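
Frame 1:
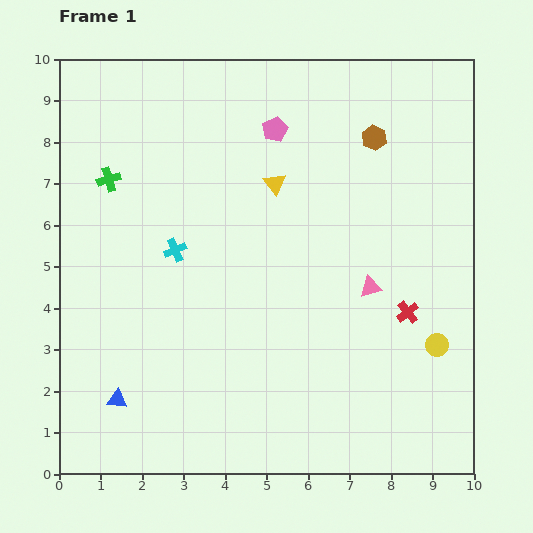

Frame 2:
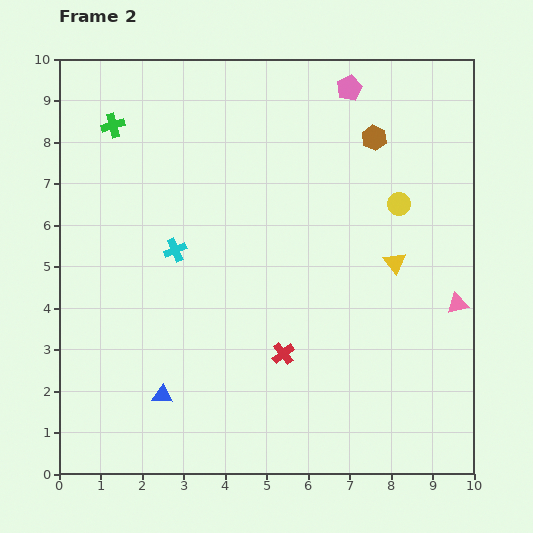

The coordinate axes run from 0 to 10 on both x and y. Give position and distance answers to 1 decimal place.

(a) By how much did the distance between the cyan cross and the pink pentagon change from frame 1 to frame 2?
+1.9

Distance in frame 1: 3.8. Distance in frame 2: 5.7.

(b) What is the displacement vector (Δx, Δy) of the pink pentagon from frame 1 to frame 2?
(1.8, 1.0)

The pink pentagon was at (5.2, 8.3) in frame 1 and (7.0, 9.3) in frame 2.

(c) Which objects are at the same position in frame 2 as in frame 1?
the brown hexagon, the cyan cross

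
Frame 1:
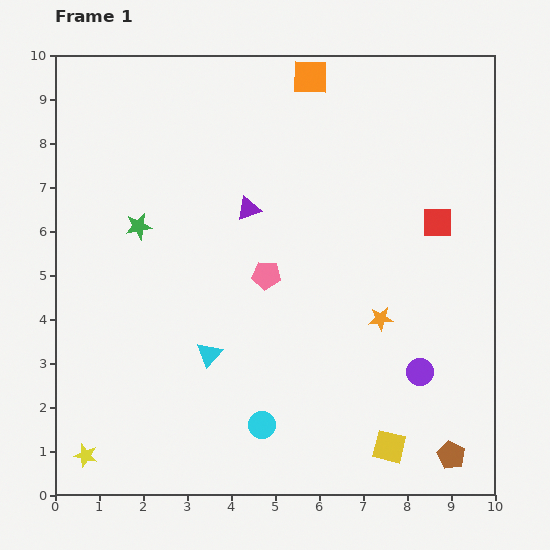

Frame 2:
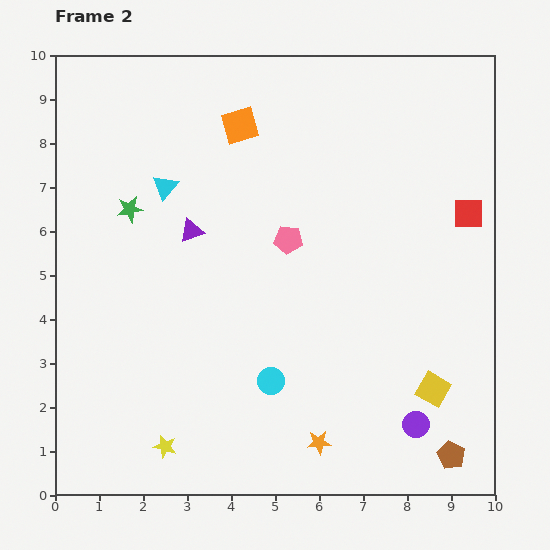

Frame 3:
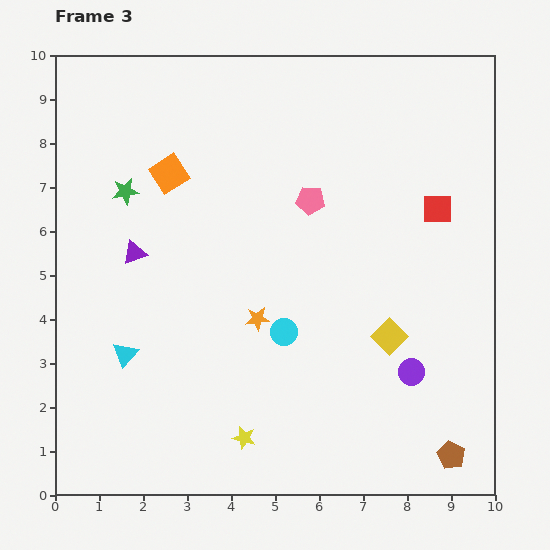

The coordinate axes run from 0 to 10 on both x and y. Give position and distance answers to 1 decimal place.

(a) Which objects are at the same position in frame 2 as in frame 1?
the brown pentagon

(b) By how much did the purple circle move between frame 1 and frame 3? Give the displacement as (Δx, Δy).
(-0.2, 0.0)

The purple circle was at (8.3, 2.8) in frame 1 and (8.1, 2.8) in frame 3.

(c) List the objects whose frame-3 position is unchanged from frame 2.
the brown pentagon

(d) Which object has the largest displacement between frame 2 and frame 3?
the cyan triangle

(moved 3.9; next 3.1)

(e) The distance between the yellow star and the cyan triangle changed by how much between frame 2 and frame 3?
-2.6

Distance in frame 2: 5.9. Distance in frame 3: 3.3.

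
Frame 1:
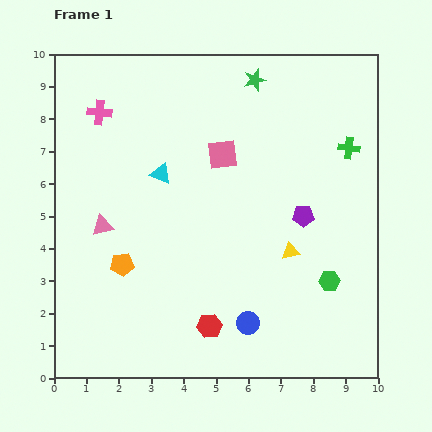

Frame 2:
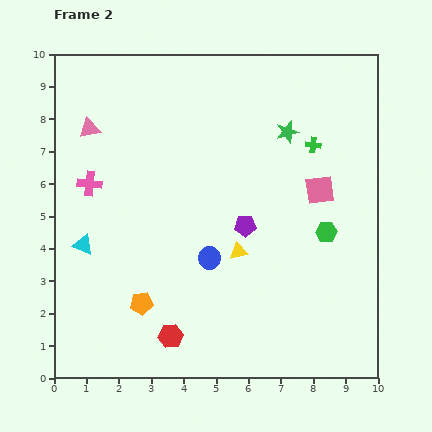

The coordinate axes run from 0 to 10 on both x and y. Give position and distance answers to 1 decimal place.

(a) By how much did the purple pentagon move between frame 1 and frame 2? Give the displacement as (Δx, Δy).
(-1.8, -0.3)

The purple pentagon was at (7.7, 5.0) in frame 1 and (5.9, 4.7) in frame 2.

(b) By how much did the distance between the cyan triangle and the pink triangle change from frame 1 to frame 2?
+1.2

Distance in frame 1: 2.4. Distance in frame 2: 3.6.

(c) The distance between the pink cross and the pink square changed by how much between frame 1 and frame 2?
+3.1

Distance in frame 1: 4.0. Distance in frame 2: 7.1.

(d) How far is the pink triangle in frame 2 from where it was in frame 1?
3.0

The pink triangle moved from (1.5, 4.7) to (1.1, 7.7), a distance of √(0.4² + 3.0²) ≈ 3.0.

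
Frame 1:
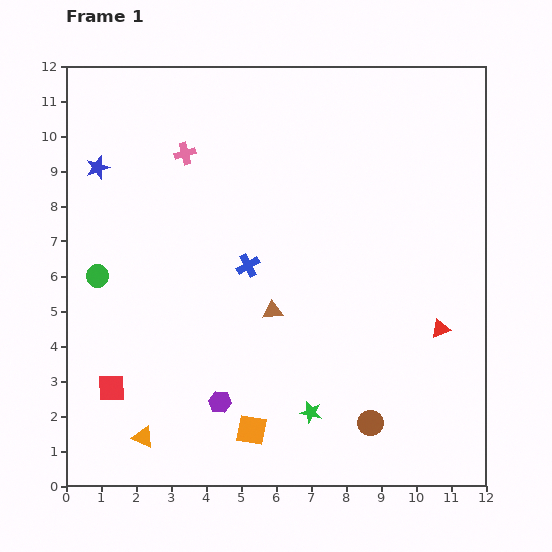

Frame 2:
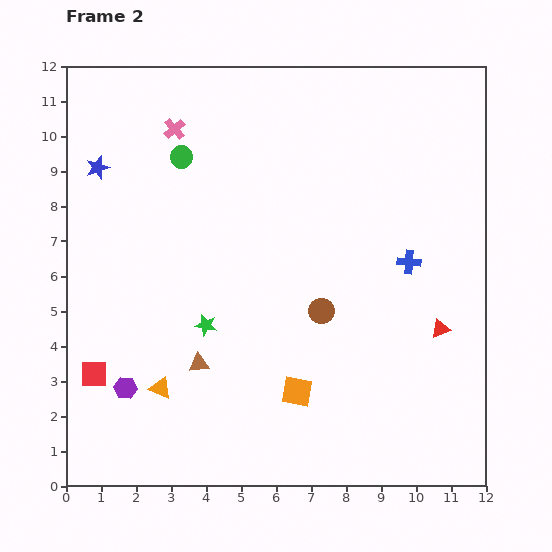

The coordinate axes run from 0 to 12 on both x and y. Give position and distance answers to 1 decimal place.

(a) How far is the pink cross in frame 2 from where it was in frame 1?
0.8

The pink cross moved from (3.4, 9.5) to (3.1, 10.2), a distance of √(0.3² + 0.7²) ≈ 0.8.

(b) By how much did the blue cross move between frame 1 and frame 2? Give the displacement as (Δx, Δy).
(4.6, 0.1)

The blue cross was at (5.2, 6.3) in frame 1 and (9.8, 6.4) in frame 2.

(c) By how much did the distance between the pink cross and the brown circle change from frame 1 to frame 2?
-2.6

Distance in frame 1: 9.3. Distance in frame 2: 6.7.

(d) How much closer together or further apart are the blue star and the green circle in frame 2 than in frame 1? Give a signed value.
-0.7

Distance in frame 1: 3.1. Distance in frame 2: 2.4.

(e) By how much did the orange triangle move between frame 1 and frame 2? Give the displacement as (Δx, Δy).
(0.5, 1.4)

The orange triangle was at (2.2, 1.4) in frame 1 and (2.7, 2.8) in frame 2.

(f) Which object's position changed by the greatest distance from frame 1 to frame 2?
the blue cross

(moved 4.6; next 4.2)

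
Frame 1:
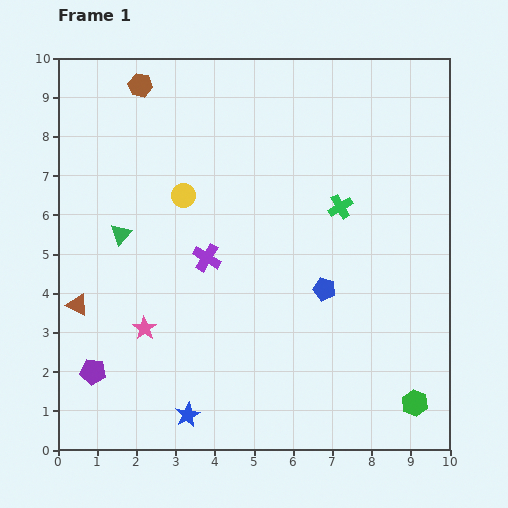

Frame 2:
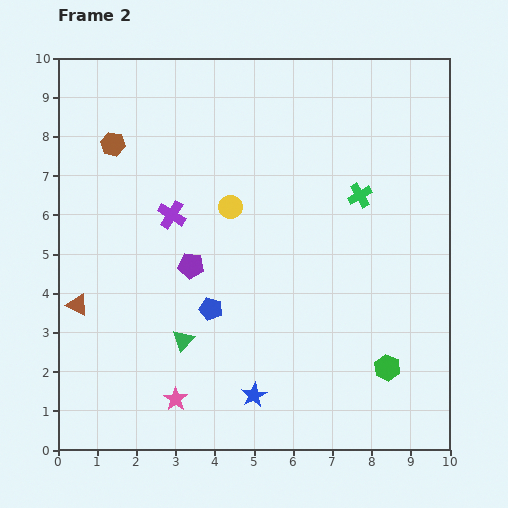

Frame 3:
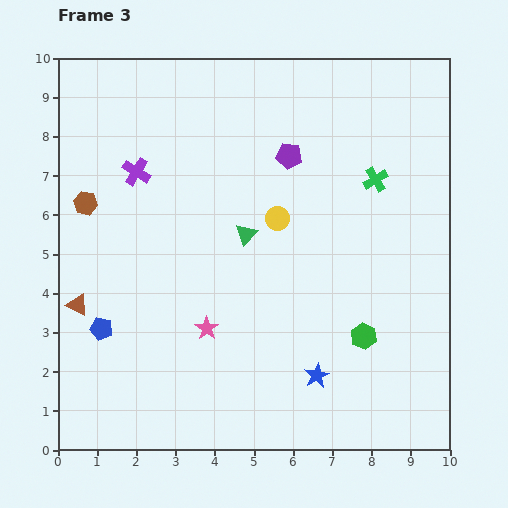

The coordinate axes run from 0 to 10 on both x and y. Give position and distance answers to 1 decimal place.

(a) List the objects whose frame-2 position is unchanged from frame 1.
the brown triangle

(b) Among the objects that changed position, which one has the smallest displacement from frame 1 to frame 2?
the green cross

(moved 0.6)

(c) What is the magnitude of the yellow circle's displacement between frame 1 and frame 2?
1.2

The yellow circle moved from (3.2, 6.5) to (4.4, 6.2), a distance of √(1.2² + 0.3²) ≈ 1.2.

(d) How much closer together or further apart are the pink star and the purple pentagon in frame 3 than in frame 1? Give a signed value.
+3.2

Distance in frame 1: 1.7. Distance in frame 3: 4.9.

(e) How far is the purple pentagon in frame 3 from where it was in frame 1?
7.4

The purple pentagon moved from (0.9, 2.0) to (5.9, 7.5), a distance of √(5.0² + 5.5²) ≈ 7.4.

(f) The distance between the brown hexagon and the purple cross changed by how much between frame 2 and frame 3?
-0.8

Distance in frame 2: 2.3. Distance in frame 3: 1.5.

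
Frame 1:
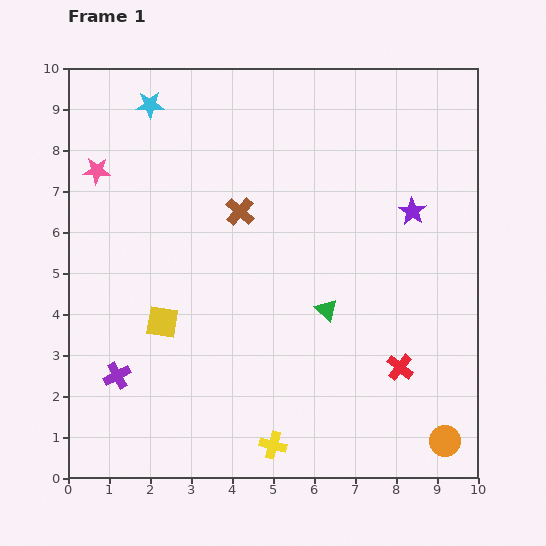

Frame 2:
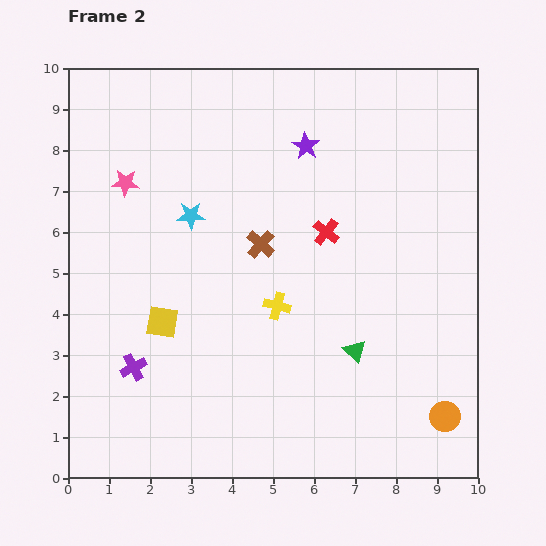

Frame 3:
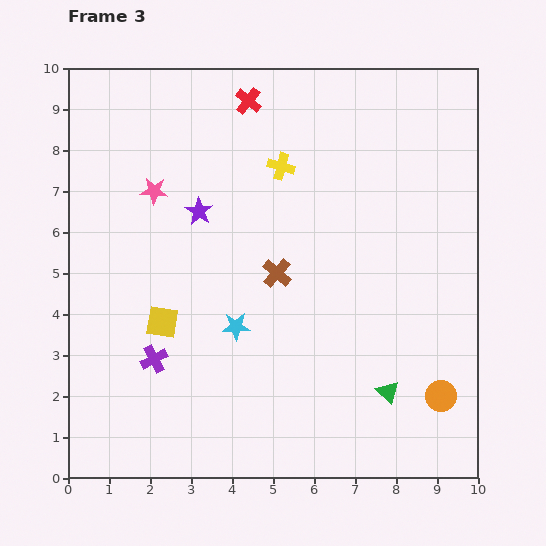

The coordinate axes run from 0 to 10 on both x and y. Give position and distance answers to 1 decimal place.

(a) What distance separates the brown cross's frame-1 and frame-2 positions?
0.9

The brown cross moved from (4.2, 6.5) to (4.7, 5.7), a distance of √(0.5² + 0.8²) ≈ 0.9.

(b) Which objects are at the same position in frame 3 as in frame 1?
the yellow square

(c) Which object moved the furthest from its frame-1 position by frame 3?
the red cross

(moved 7.5; next 6.8)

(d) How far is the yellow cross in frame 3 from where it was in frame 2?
3.4

The yellow cross moved from (5.1, 4.2) to (5.2, 7.6), a distance of √(0.1² + 3.4²) ≈ 3.4.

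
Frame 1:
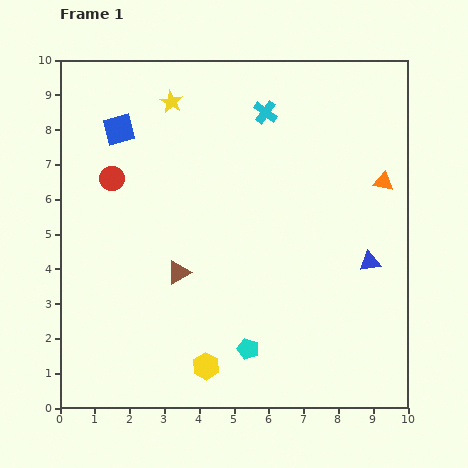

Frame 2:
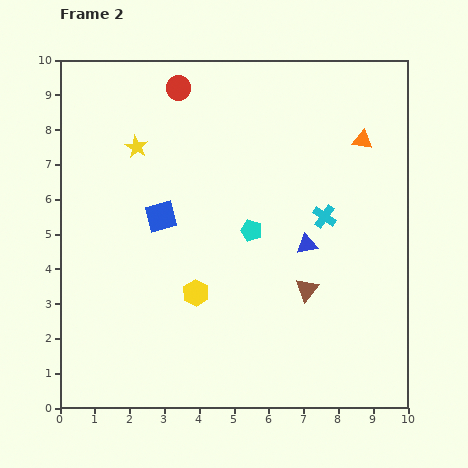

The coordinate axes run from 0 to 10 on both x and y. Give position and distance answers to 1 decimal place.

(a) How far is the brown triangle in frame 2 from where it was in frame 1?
3.7

The brown triangle moved from (3.4, 3.9) to (7.1, 3.4), a distance of √(3.7² + 0.5²) ≈ 3.7.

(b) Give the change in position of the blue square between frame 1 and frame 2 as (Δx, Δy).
(1.2, -2.5)

The blue square was at (1.7, 8.0) in frame 1 and (2.9, 5.5) in frame 2.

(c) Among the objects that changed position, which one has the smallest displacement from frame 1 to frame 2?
the orange triangle

(moved 1.3)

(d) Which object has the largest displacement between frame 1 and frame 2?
the brown triangle

(moved 3.7; next 3.4)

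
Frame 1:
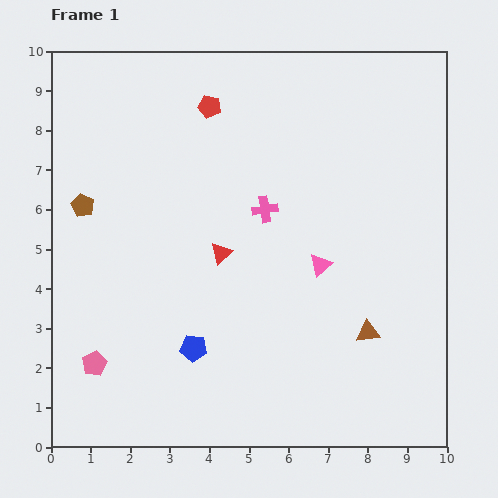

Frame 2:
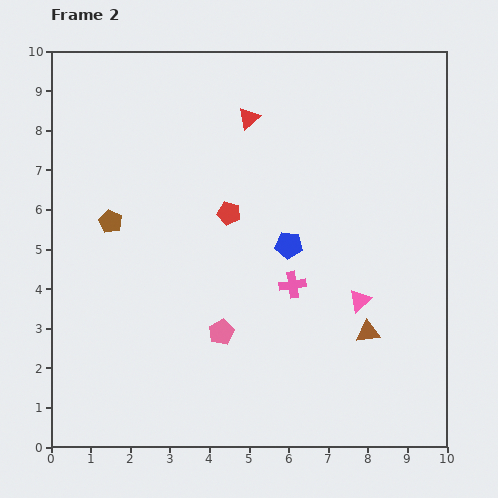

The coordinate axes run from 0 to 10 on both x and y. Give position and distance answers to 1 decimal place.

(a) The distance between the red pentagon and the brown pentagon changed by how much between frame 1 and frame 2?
-1.1

Distance in frame 1: 4.1. Distance in frame 2: 3.0.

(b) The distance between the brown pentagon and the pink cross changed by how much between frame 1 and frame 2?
+0.3

Distance in frame 1: 4.6. Distance in frame 2: 4.9.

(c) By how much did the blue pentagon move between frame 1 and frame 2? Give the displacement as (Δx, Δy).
(2.4, 2.6)

The blue pentagon was at (3.6, 2.5) in frame 1 and (6.0, 5.1) in frame 2.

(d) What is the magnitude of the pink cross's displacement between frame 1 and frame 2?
2.0

The pink cross moved from (5.4, 6.0) to (6.1, 4.1), a distance of √(0.7² + 1.9²) ≈ 2.0.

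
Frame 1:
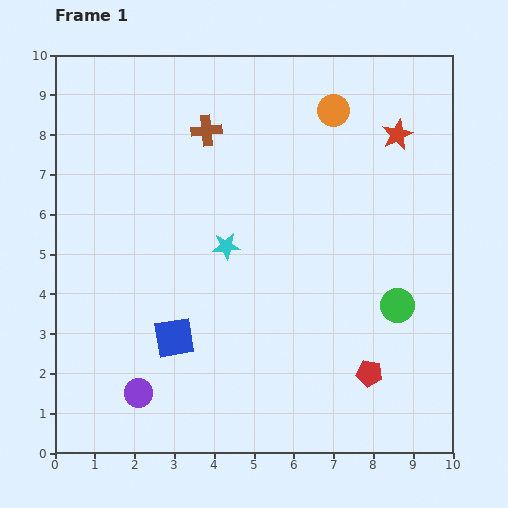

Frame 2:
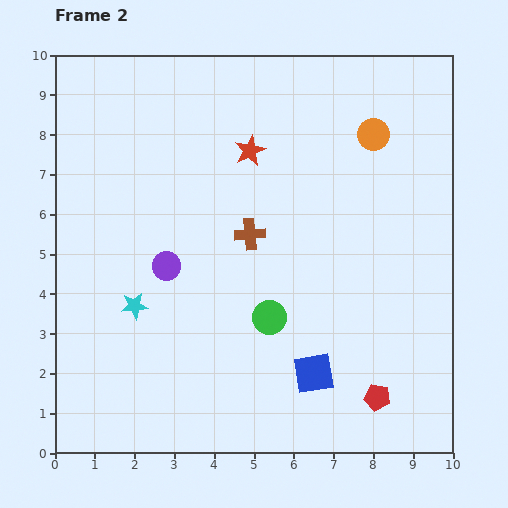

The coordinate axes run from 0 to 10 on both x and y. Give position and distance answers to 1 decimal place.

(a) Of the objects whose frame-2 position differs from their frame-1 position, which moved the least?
the red pentagon

(moved 0.6)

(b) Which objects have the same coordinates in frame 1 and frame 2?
none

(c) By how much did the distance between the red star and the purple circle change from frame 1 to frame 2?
-5.6

Distance in frame 1: 9.2. Distance in frame 2: 3.6.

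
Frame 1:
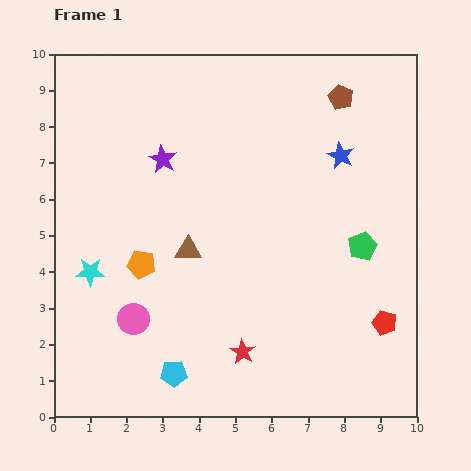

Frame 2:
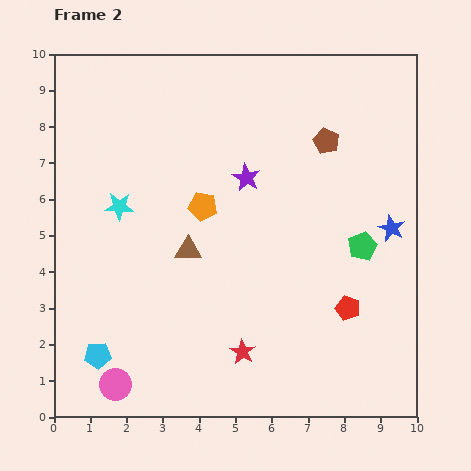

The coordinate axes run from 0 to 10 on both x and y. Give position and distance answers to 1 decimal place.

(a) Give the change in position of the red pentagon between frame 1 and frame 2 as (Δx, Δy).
(-1.0, 0.4)

The red pentagon was at (9.1, 2.6) in frame 1 and (8.1, 3.0) in frame 2.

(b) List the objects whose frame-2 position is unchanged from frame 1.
the brown triangle, the green pentagon, the red star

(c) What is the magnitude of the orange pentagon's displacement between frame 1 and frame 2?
2.3

The orange pentagon moved from (2.4, 4.2) to (4.1, 5.8), a distance of √(1.7² + 1.6²) ≈ 2.3.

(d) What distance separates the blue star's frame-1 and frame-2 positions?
2.4

The blue star moved from (7.9, 7.2) to (9.3, 5.2), a distance of √(1.4² + 2.0²) ≈ 2.4.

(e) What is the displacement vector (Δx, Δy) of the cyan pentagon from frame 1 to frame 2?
(-2.1, 0.5)

The cyan pentagon was at (3.3, 1.2) in frame 1 and (1.2, 1.7) in frame 2.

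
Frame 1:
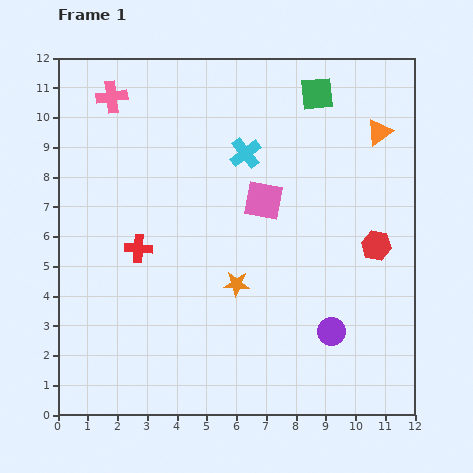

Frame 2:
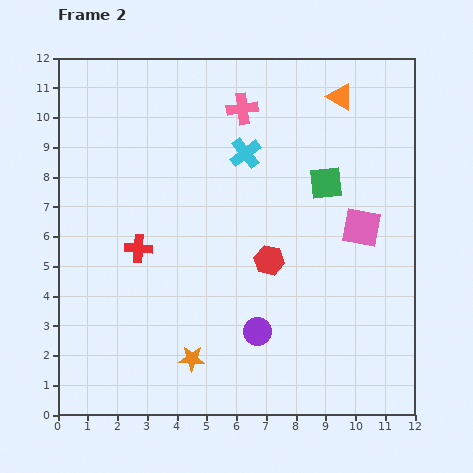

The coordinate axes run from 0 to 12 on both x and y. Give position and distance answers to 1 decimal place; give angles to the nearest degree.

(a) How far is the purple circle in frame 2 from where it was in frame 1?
2.5

The purple circle moved from (9.2, 2.8) to (6.7, 2.8), a distance of √(2.5² + 0.0²) ≈ 2.5.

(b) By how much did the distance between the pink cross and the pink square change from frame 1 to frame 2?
-0.5

Distance in frame 1: 6.2. Distance in frame 2: 5.7.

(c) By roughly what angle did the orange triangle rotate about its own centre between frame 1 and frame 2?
53° counter-clockwise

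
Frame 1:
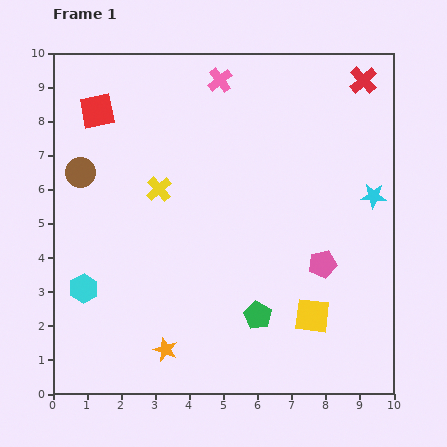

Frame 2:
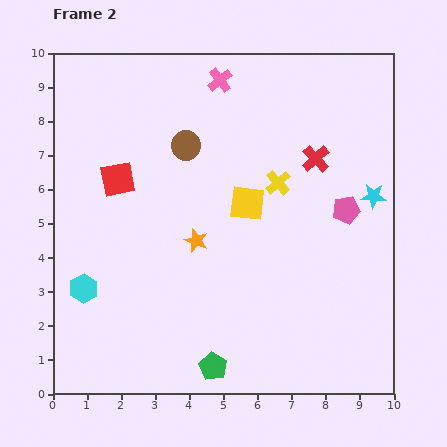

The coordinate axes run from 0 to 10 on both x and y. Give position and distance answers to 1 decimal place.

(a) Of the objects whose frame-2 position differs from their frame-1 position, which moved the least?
the pink pentagon

(moved 1.7)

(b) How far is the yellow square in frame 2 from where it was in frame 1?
3.8

The yellow square moved from (7.6, 2.3) to (5.7, 5.6), a distance of √(1.9² + 3.3²) ≈ 3.8.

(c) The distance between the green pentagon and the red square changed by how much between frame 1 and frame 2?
-1.4

Distance in frame 1: 7.6. Distance in frame 2: 6.2.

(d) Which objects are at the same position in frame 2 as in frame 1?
the cyan star, the cyan hexagon, the pink cross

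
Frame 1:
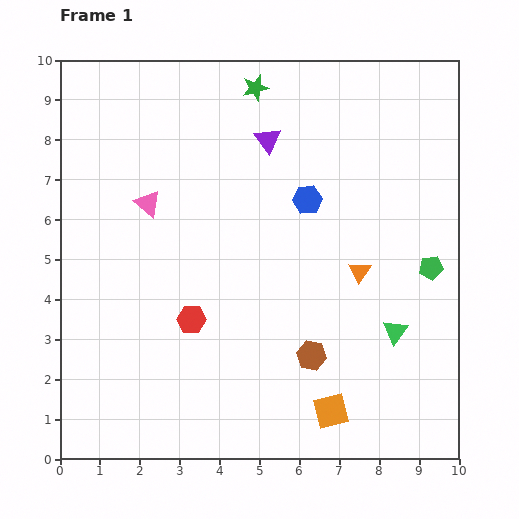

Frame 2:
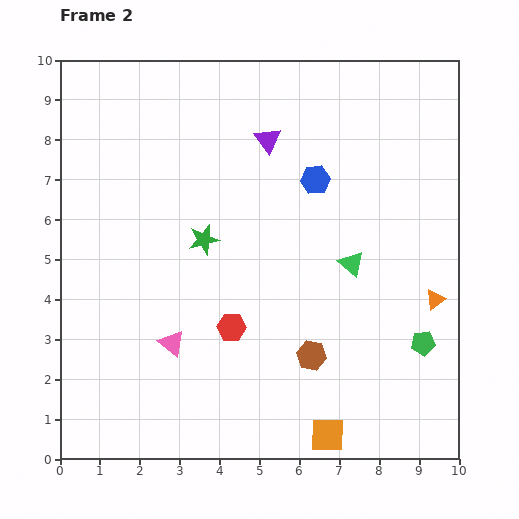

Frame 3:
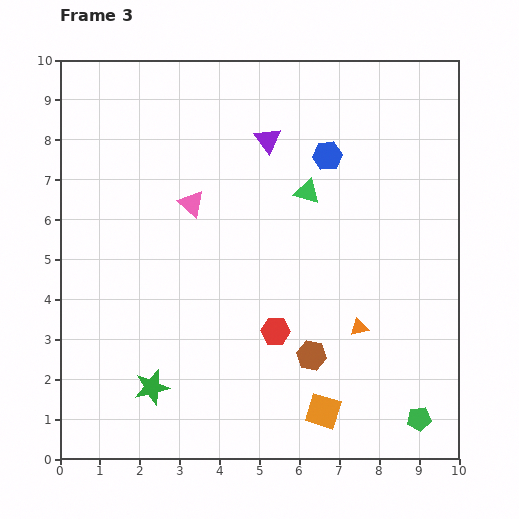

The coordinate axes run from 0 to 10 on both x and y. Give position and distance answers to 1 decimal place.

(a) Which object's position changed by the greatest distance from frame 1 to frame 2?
the green star

(moved 4.0; next 3.6)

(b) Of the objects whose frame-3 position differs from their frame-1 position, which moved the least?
the orange square

(moved 0.2)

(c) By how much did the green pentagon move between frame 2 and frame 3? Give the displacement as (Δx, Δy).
(-0.1, -1.9)

The green pentagon was at (9.1, 2.9) in frame 2 and (9.0, 1.0) in frame 3.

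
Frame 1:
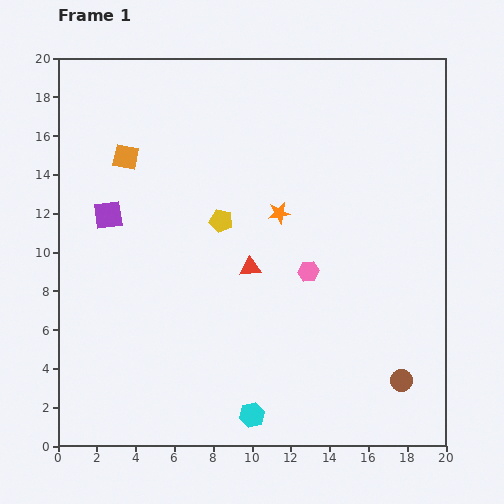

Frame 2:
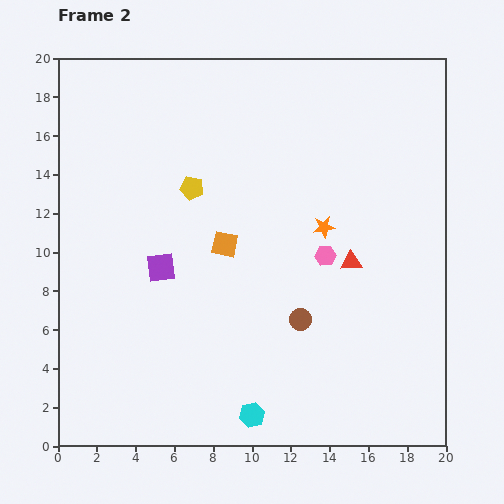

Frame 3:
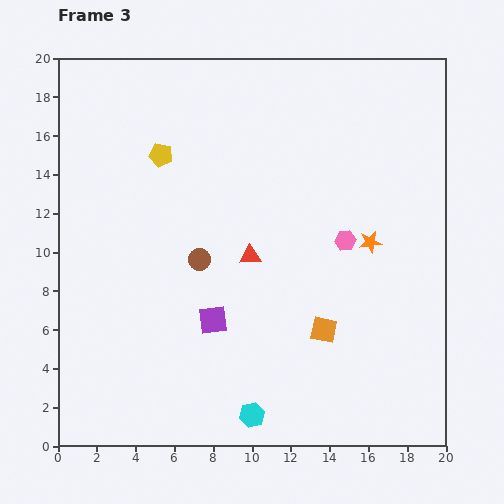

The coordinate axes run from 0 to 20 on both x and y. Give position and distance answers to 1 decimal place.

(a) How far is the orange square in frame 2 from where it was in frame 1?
6.8

The orange square moved from (3.5, 14.9) to (8.6, 10.4), a distance of √(5.1² + 4.5²) ≈ 6.8.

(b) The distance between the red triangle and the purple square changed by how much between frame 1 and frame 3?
-4.0

Distance in frame 1: 7.8. Distance in frame 3: 3.8.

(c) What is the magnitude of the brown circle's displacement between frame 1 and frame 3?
12.1

The brown circle moved from (17.7, 3.4) to (7.3, 9.6), a distance of √(10.4² + 6.2²) ≈ 12.1.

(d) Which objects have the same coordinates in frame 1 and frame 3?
the cyan hexagon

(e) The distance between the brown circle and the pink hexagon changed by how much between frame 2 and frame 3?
+4.1

Distance in frame 2: 3.5. Distance in frame 3: 7.6.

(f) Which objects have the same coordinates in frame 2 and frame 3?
the cyan hexagon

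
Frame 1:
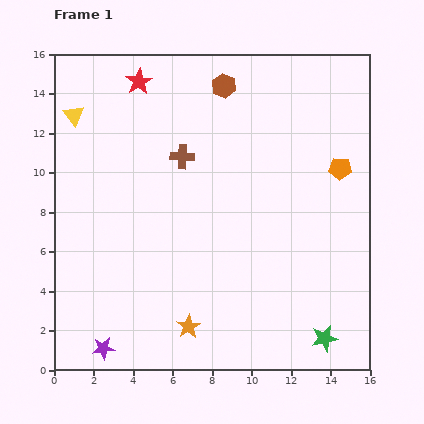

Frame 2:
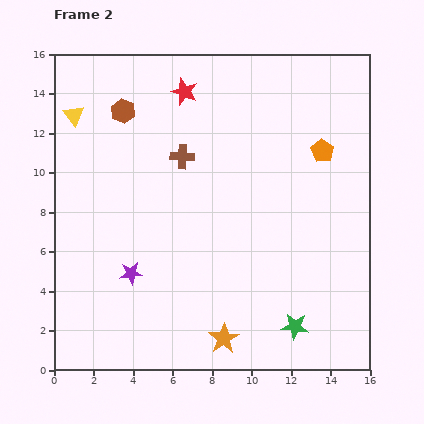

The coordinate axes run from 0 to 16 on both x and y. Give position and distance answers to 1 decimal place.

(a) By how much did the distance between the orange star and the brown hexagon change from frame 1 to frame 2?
+0.3

Distance in frame 1: 12.3. Distance in frame 2: 12.6.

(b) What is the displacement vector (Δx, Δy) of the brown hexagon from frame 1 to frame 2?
(-5.1, -1.3)

The brown hexagon was at (8.6, 14.4) in frame 1 and (3.5, 13.1) in frame 2.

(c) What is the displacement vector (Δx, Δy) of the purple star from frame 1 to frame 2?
(1.4, 3.8)

The purple star was at (2.5, 1.1) in frame 1 and (3.9, 4.9) in frame 2.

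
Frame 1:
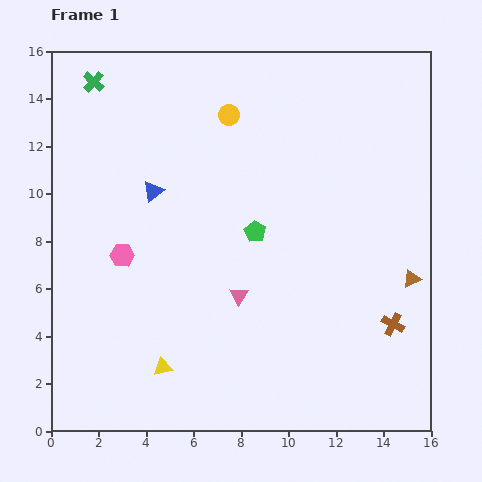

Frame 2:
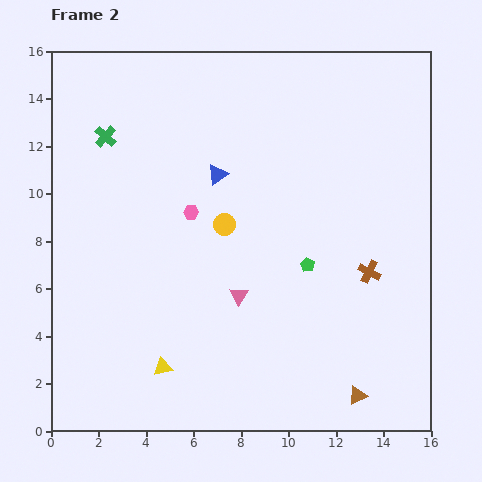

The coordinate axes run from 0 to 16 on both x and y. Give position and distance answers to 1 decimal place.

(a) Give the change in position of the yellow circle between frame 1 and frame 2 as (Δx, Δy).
(-0.2, -4.6)

The yellow circle was at (7.5, 13.3) in frame 1 and (7.3, 8.7) in frame 2.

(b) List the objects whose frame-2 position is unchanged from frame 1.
the pink triangle, the yellow triangle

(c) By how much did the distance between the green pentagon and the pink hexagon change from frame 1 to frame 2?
-0.3

Distance in frame 1: 5.7. Distance in frame 2: 5.4.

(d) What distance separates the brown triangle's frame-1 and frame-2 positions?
5.4

The brown triangle moved from (15.2, 6.4) to (12.9, 1.5), a distance of √(2.3² + 4.9²) ≈ 5.4.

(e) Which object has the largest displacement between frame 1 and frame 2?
the brown triangle

(moved 5.4; next 4.6)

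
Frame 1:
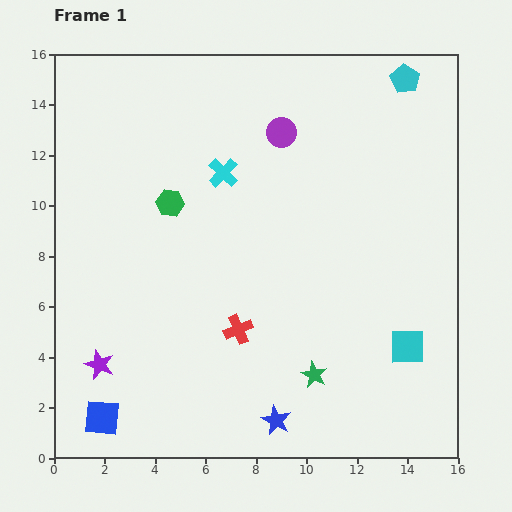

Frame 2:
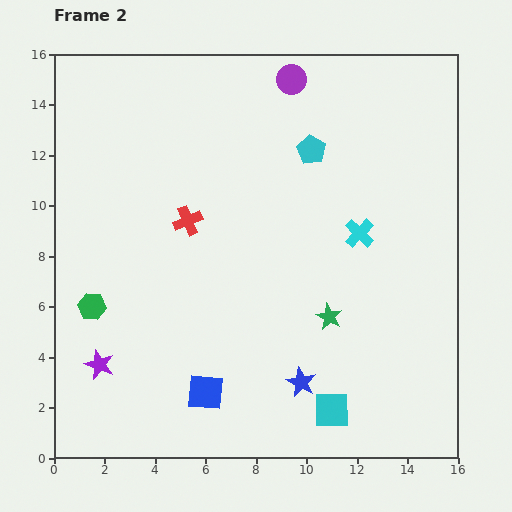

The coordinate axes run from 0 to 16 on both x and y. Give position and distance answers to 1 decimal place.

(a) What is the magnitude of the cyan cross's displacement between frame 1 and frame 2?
5.9

The cyan cross moved from (6.7, 11.3) to (12.1, 8.9), a distance of √(5.4² + 2.4²) ≈ 5.9.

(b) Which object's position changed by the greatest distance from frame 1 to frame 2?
the cyan cross

(moved 5.9; next 5.1)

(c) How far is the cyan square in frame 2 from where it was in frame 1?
3.9

The cyan square moved from (14.0, 4.4) to (11.0, 1.9), a distance of √(3.0² + 2.5²) ≈ 3.9.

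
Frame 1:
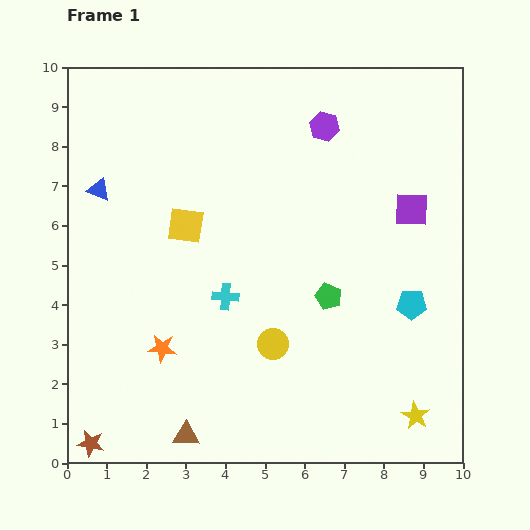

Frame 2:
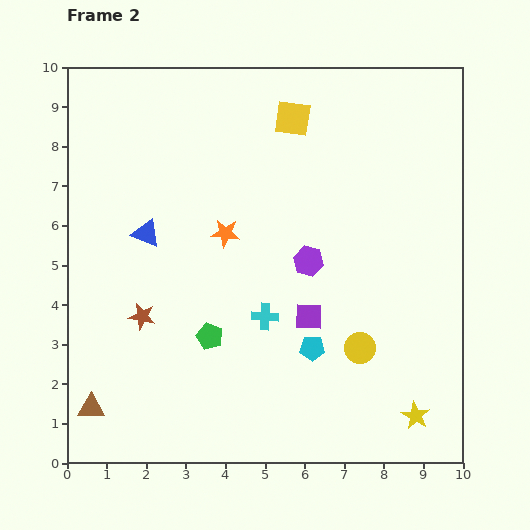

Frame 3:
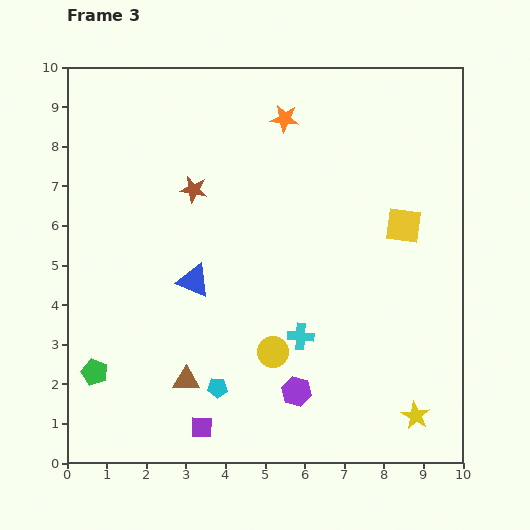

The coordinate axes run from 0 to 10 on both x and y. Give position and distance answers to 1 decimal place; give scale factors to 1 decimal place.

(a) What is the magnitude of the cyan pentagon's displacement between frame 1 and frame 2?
2.7

The cyan pentagon moved from (8.7, 4.0) to (6.2, 2.9), a distance of √(2.5² + 1.1²) ≈ 2.7.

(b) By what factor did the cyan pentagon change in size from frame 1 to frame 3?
0.7×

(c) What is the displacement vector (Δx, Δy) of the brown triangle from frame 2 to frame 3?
(2.4, 0.7)

The brown triangle was at (0.6, 1.4) in frame 2 and (3.0, 2.1) in frame 3.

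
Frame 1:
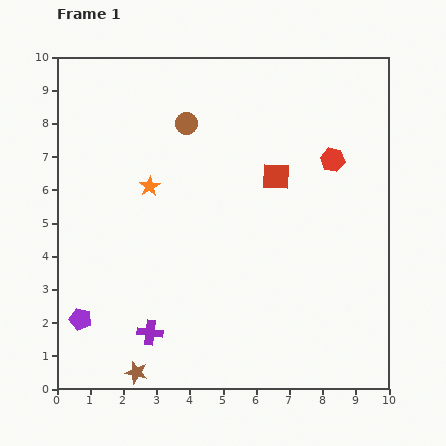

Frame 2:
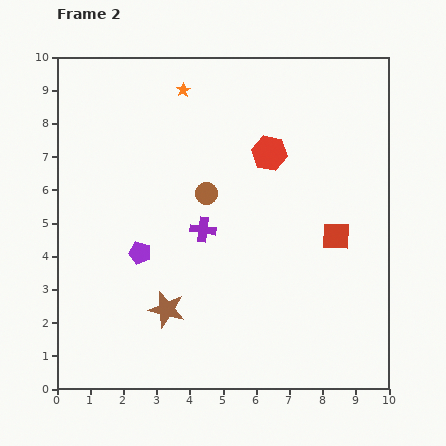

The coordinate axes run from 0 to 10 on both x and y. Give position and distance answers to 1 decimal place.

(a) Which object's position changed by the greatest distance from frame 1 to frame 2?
the purple cross

(moved 3.5; next 3.1)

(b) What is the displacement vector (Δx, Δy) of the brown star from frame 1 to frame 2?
(0.9, 1.9)

The brown star was at (2.4, 0.5) in frame 1 and (3.3, 2.4) in frame 2.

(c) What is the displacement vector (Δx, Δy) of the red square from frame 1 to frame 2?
(1.8, -1.8)

The red square was at (6.6, 6.4) in frame 1 and (8.4, 4.6) in frame 2.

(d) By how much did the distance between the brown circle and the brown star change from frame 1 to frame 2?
-3.9

Distance in frame 1: 7.6. Distance in frame 2: 3.7.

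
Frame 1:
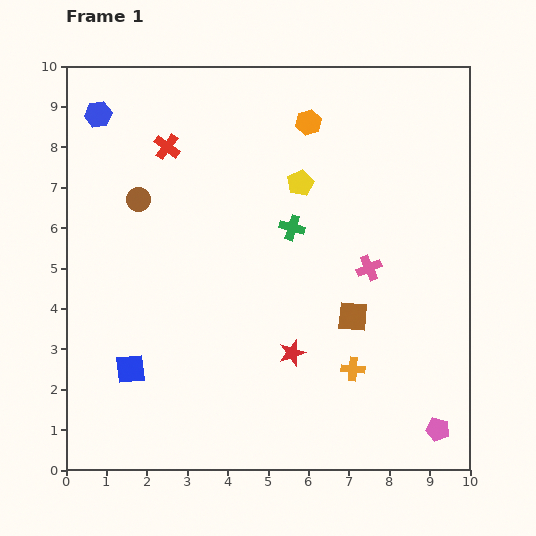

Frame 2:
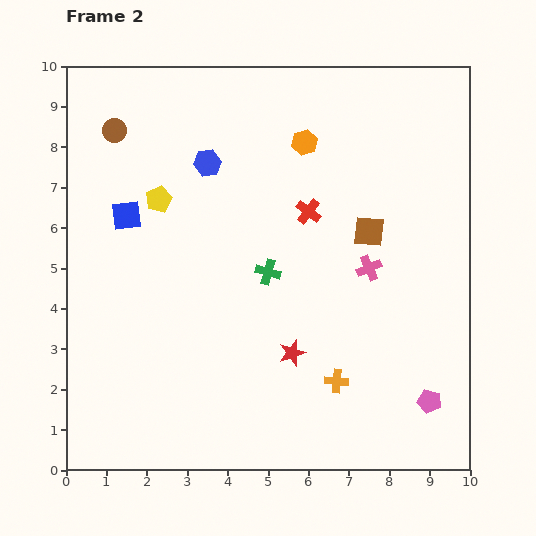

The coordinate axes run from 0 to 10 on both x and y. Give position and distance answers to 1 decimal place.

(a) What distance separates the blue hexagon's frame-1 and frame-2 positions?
3.0

The blue hexagon moved from (0.8, 8.8) to (3.5, 7.6), a distance of √(2.7² + 1.2²) ≈ 3.0.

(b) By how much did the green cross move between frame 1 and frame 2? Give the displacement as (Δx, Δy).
(-0.6, -1.1)

The green cross was at (5.6, 6.0) in frame 1 and (5.0, 4.9) in frame 2.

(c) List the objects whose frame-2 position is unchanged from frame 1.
the pink cross, the red star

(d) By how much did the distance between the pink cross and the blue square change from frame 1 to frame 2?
-0.3

Distance in frame 1: 6.4. Distance in frame 2: 6.1.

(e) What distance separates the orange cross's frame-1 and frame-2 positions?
0.5

The orange cross moved from (7.1, 2.5) to (6.7, 2.2), a distance of √(0.4² + 0.3²) ≈ 0.5.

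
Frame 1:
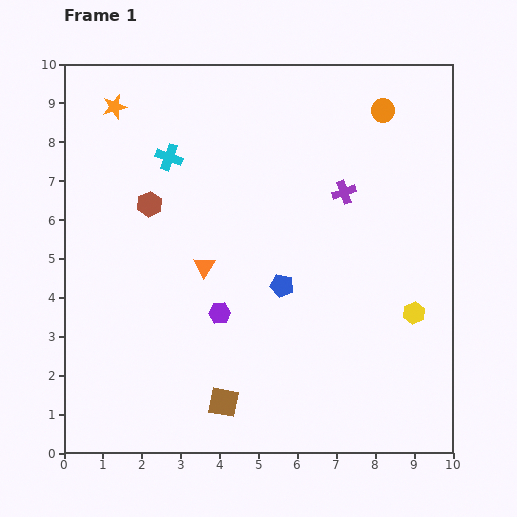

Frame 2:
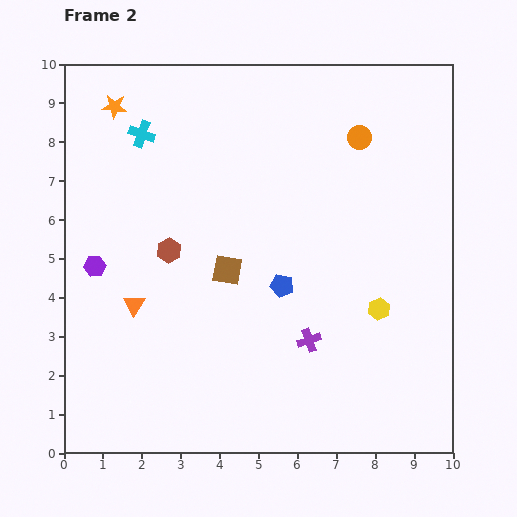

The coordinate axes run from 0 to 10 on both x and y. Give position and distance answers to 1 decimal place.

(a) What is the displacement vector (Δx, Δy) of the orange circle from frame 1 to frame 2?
(-0.6, -0.7)

The orange circle was at (8.2, 8.8) in frame 1 and (7.6, 8.1) in frame 2.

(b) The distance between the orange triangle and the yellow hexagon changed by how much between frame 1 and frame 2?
+0.8

Distance in frame 1: 5.5. Distance in frame 2: 6.3.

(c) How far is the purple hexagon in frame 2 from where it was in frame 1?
3.4

The purple hexagon moved from (4.0, 3.6) to (0.8, 4.8), a distance of √(3.2² + 1.2²) ≈ 3.4.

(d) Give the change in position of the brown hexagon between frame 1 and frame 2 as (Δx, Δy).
(0.5, -1.2)

The brown hexagon was at (2.2, 6.4) in frame 1 and (2.7, 5.2) in frame 2.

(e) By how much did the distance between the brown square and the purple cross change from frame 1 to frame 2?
-3.4

Distance in frame 1: 6.2. Distance in frame 2: 2.8.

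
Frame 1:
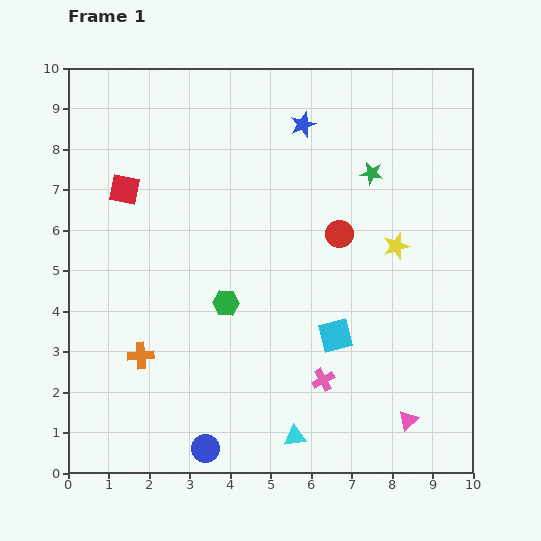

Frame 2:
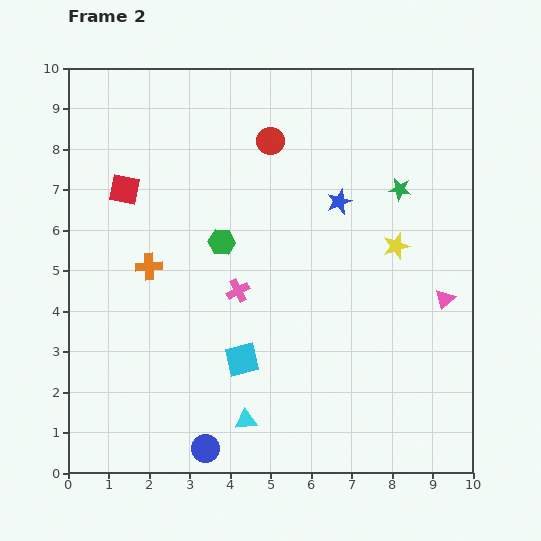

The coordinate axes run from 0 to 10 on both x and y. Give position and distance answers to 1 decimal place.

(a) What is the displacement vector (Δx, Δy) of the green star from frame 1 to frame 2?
(0.7, -0.4)

The green star was at (7.5, 7.4) in frame 1 and (8.2, 7.0) in frame 2.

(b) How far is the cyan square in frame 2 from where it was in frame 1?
2.4

The cyan square moved from (6.6, 3.4) to (4.3, 2.8), a distance of √(2.3² + 0.6²) ≈ 2.4.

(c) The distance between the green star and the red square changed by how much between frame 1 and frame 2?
+0.7

Distance in frame 1: 6.1. Distance in frame 2: 6.8.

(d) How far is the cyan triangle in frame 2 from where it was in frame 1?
1.3

The cyan triangle moved from (5.6, 0.9) to (4.4, 1.3), a distance of √(1.2² + 0.4²) ≈ 1.3.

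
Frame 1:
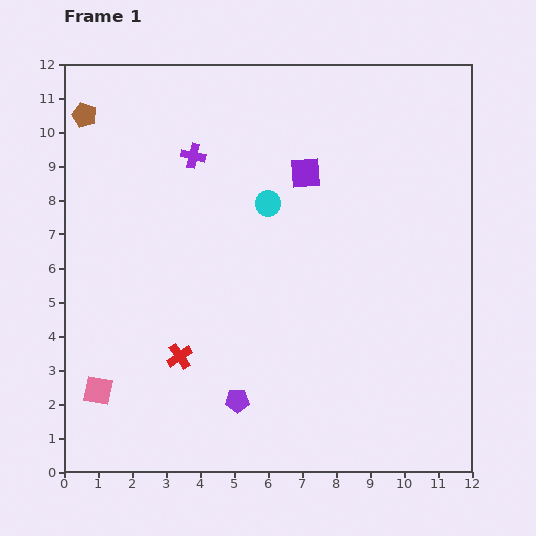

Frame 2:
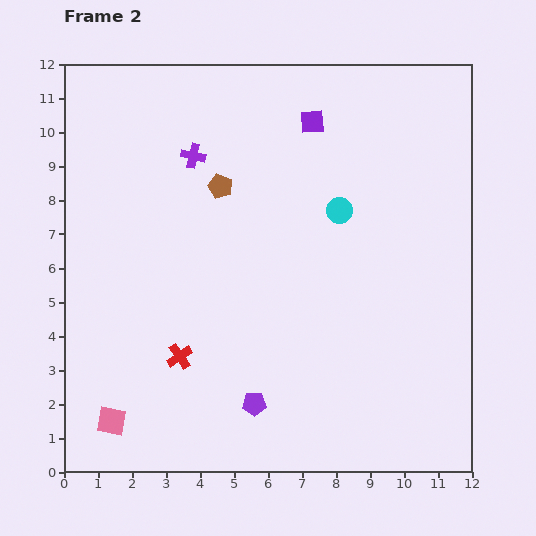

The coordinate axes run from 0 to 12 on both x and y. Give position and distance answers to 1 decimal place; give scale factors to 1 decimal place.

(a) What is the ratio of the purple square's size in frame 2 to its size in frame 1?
0.8×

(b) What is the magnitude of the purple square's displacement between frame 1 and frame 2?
1.5

The purple square moved from (7.1, 8.8) to (7.3, 10.3), a distance of √(0.2² + 1.5²) ≈ 1.5.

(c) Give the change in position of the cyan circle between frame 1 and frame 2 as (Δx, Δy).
(2.1, -0.2)

The cyan circle was at (6.0, 7.9) in frame 1 and (8.1, 7.7) in frame 2.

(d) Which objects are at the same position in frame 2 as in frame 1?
the red cross, the purple cross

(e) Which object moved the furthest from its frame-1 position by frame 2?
the brown pentagon

(moved 4.5; next 2.1)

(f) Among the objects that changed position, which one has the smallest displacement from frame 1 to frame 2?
the purple pentagon

(moved 0.5)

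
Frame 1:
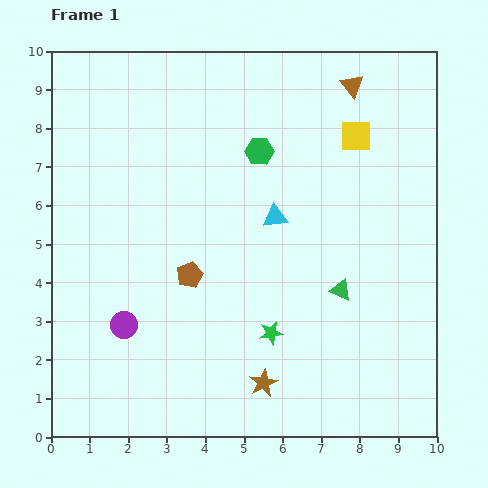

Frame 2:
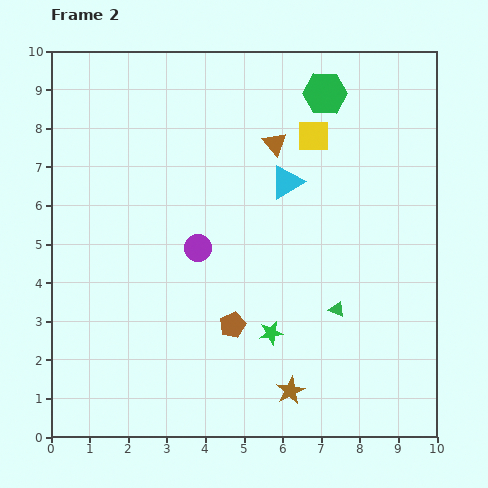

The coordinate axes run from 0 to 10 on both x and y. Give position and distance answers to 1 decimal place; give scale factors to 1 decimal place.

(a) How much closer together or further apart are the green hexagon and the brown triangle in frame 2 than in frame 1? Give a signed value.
-1.1

Distance in frame 1: 2.9. Distance in frame 2: 1.8.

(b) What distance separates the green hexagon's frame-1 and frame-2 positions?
2.3

The green hexagon moved from (5.4, 7.4) to (7.1, 8.9), a distance of √(1.7² + 1.5²) ≈ 2.3.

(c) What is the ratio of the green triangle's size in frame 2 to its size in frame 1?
0.7×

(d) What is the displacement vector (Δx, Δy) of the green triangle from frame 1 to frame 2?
(-0.1, -0.5)

The green triangle was at (7.5, 3.8) in frame 1 and (7.4, 3.3) in frame 2.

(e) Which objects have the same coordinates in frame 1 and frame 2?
the green star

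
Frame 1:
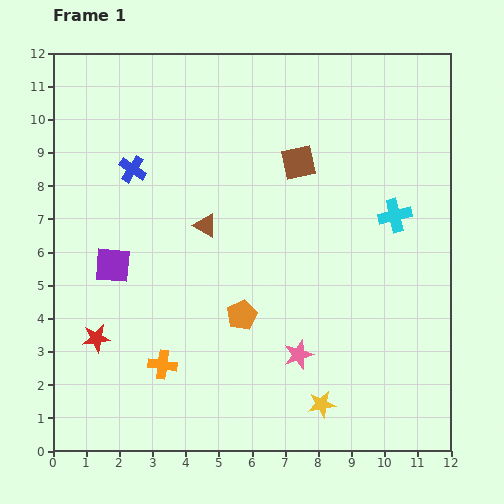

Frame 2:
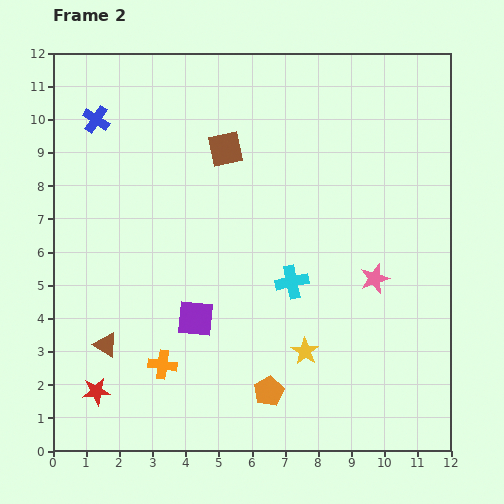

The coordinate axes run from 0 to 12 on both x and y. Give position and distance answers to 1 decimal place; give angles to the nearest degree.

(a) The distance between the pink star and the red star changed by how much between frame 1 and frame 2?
+3.0

Distance in frame 1: 6.1. Distance in frame 2: 9.1.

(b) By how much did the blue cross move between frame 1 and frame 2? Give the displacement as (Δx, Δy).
(-1.1, 1.5)

The blue cross was at (2.4, 8.5) in frame 1 and (1.3, 10.0) in frame 2.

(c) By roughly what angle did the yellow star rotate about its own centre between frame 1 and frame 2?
29° counter-clockwise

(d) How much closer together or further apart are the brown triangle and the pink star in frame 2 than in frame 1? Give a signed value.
+3.5

Distance in frame 1: 4.8. Distance in frame 2: 8.3.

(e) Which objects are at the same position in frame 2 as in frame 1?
the orange cross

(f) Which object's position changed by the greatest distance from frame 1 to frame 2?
the brown triangle

(moved 4.7; next 3.7)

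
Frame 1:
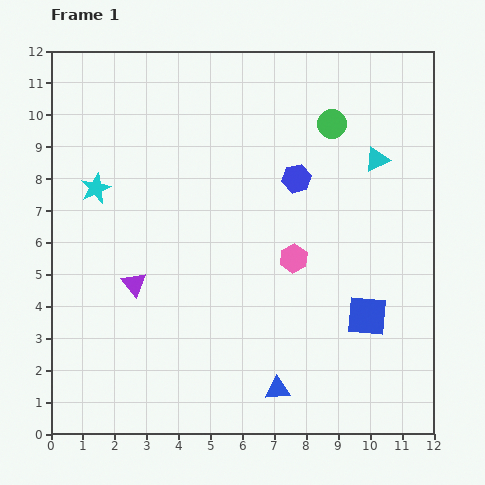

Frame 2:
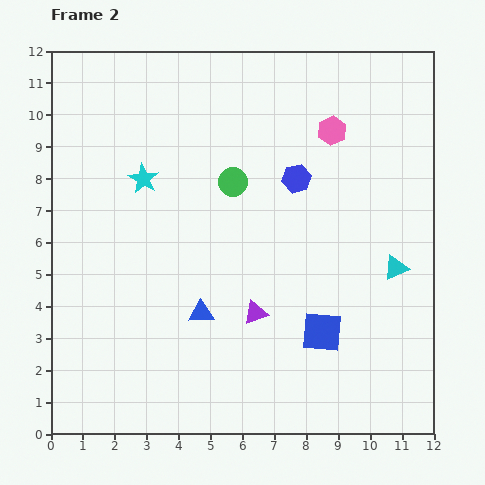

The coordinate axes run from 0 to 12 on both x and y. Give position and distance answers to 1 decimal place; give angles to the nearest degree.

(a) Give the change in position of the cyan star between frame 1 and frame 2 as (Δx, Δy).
(1.5, 0.3)

The cyan star was at (1.4, 7.7) in frame 1 and (2.9, 8.0) in frame 2.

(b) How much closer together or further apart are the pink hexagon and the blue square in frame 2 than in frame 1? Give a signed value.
+3.4

Distance in frame 1: 2.9. Distance in frame 2: 6.3.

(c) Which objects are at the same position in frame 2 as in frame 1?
the blue hexagon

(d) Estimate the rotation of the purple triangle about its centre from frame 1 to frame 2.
49° clockwise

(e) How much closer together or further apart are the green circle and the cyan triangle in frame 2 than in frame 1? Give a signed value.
+4.0

Distance in frame 1: 1.8. Distance in frame 2: 5.8.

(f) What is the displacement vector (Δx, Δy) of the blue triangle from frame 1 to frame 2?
(-2.4, 2.4)

The blue triangle was at (7.1, 1.4) in frame 1 and (4.7, 3.8) in frame 2.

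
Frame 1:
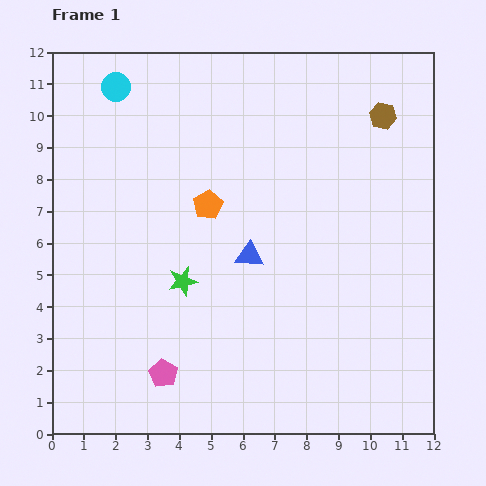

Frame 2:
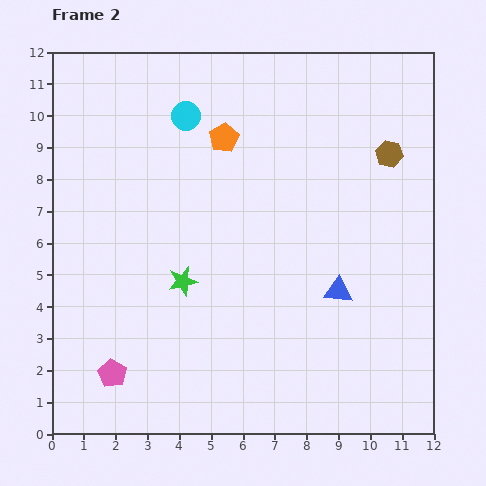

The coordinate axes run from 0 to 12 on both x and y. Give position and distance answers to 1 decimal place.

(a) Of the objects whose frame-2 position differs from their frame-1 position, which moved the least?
the brown hexagon

(moved 1.2)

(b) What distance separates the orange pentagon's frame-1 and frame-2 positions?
2.2

The orange pentagon moved from (4.9, 7.2) to (5.4, 9.3), a distance of √(0.5² + 2.1²) ≈ 2.2.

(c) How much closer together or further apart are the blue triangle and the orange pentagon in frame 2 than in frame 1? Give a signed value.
+3.9

Distance in frame 1: 2.1. Distance in frame 2: 6.0.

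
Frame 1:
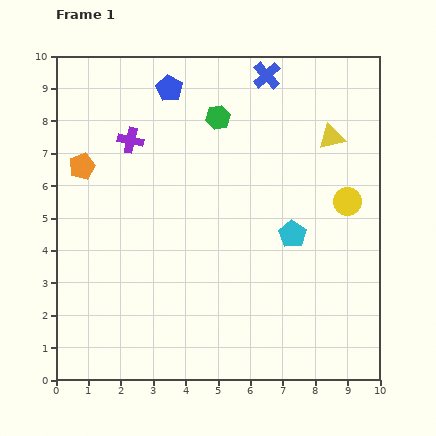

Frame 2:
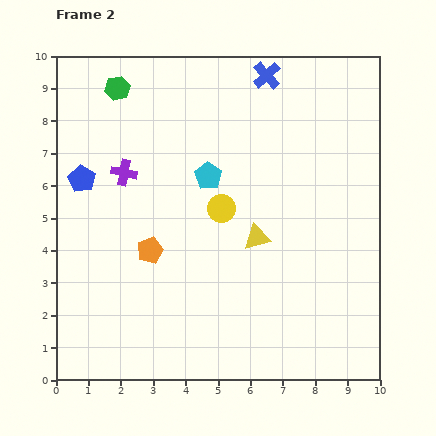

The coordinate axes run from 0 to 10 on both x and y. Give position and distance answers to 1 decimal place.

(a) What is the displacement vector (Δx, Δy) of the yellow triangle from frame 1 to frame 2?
(-2.3, -3.1)

The yellow triangle was at (8.5, 7.5) in frame 1 and (6.2, 4.4) in frame 2.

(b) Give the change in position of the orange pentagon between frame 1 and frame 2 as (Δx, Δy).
(2.1, -2.6)

The orange pentagon was at (0.8, 6.6) in frame 1 and (2.9, 4.0) in frame 2.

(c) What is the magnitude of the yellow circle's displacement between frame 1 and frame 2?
3.9

The yellow circle moved from (9.0, 5.5) to (5.1, 5.3), a distance of √(3.9² + 0.2²) ≈ 3.9.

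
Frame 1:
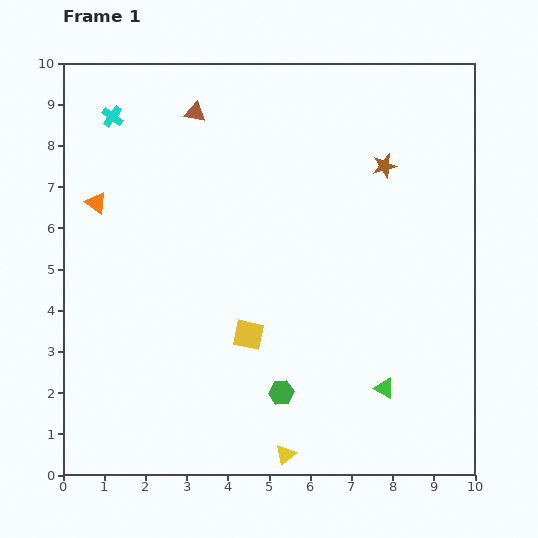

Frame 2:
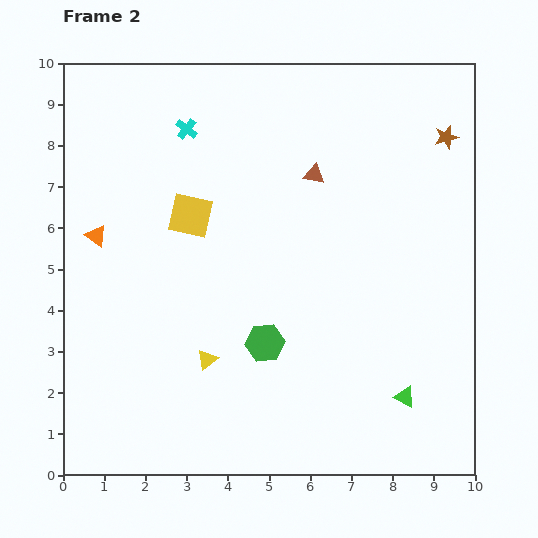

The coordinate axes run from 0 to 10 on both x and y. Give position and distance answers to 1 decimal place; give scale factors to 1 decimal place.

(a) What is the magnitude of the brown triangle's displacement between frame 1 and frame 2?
3.3

The brown triangle moved from (3.2, 8.8) to (6.1, 7.3), a distance of √(2.9² + 1.5²) ≈ 3.3.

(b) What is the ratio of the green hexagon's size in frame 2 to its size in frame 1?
1.6×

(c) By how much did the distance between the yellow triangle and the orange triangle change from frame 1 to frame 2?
-3.6

Distance in frame 1: 7.6. Distance in frame 2: 4.0.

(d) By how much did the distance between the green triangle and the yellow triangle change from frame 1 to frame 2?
+2.0

Distance in frame 1: 2.9. Distance in frame 2: 4.9.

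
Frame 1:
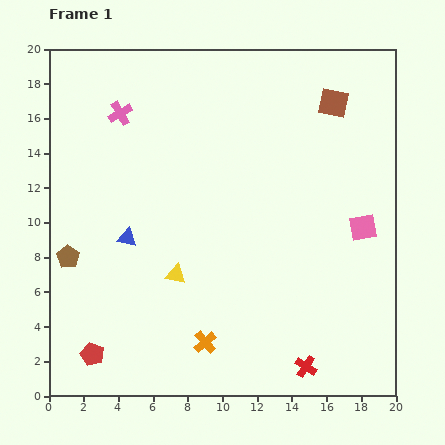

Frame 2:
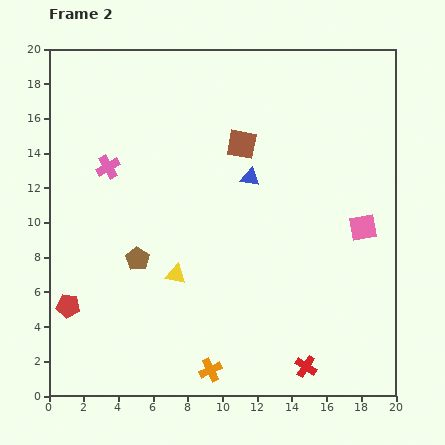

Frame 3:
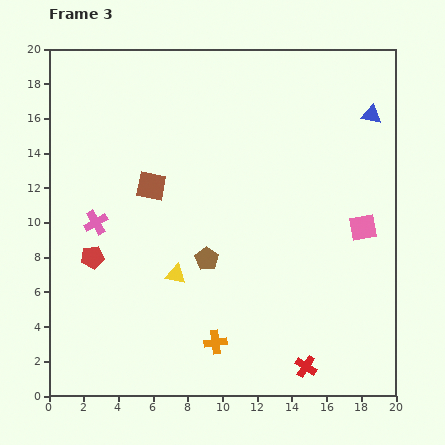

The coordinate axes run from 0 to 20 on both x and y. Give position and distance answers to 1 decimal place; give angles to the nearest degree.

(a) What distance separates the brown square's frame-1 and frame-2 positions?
5.8

The brown square moved from (16.4, 16.9) to (11.1, 14.5), a distance of √(5.3² + 2.4²) ≈ 5.8.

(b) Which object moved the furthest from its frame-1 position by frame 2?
the blue triangle

(moved 7.9; next 5.8)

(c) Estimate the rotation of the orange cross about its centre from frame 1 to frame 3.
33° clockwise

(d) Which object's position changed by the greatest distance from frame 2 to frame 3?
the blue triangle

(moved 7.9; next 5.7)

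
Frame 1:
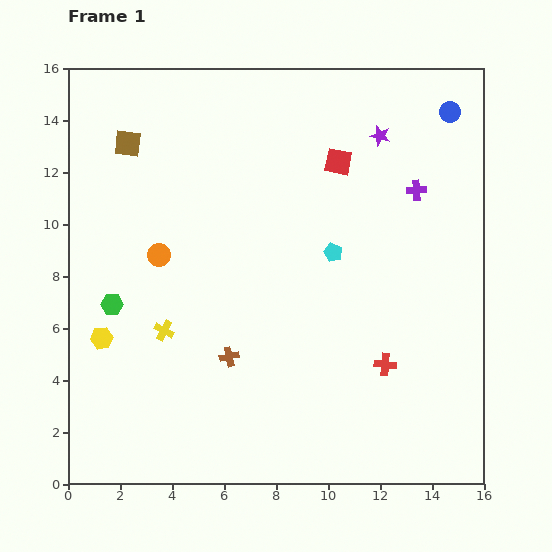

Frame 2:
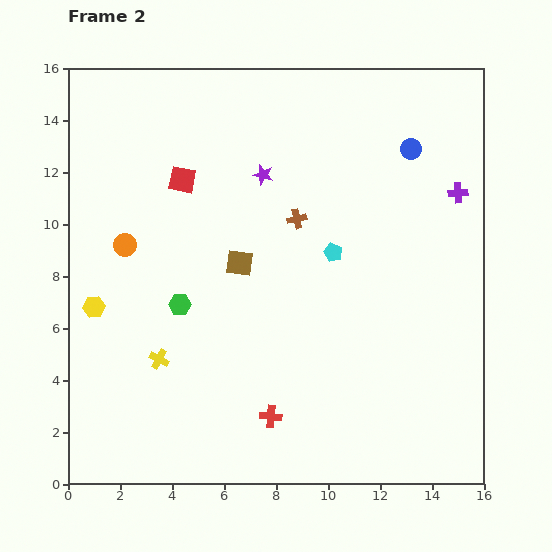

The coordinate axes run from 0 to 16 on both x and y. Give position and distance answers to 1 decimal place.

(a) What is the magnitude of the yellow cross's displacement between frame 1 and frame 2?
1.1

The yellow cross moved from (3.7, 5.9) to (3.5, 4.8), a distance of √(0.2² + 1.1²) ≈ 1.1.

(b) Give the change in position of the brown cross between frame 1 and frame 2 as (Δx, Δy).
(2.6, 5.3)

The brown cross was at (6.2, 4.9) in frame 1 and (8.8, 10.2) in frame 2.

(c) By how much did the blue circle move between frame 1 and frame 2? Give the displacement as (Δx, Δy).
(-1.5, -1.4)

The blue circle was at (14.7, 14.3) in frame 1 and (13.2, 12.9) in frame 2.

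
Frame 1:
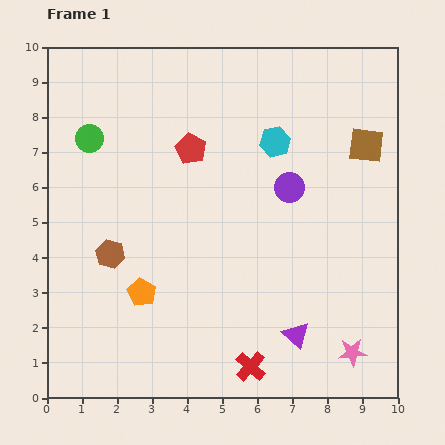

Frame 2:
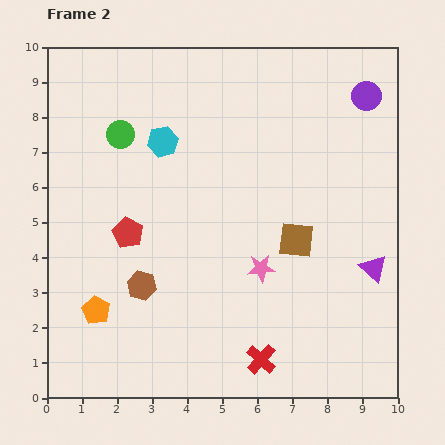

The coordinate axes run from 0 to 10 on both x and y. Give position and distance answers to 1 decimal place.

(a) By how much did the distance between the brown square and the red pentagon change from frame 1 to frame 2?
-0.2

Distance in frame 1: 5.0. Distance in frame 2: 4.8.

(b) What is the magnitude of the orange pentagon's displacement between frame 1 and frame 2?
1.4

The orange pentagon moved from (2.7, 3.0) to (1.4, 2.5), a distance of √(1.3² + 0.5²) ≈ 1.4.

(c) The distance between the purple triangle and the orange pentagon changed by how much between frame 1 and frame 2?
+3.4

Distance in frame 1: 4.6. Distance in frame 2: 8.0.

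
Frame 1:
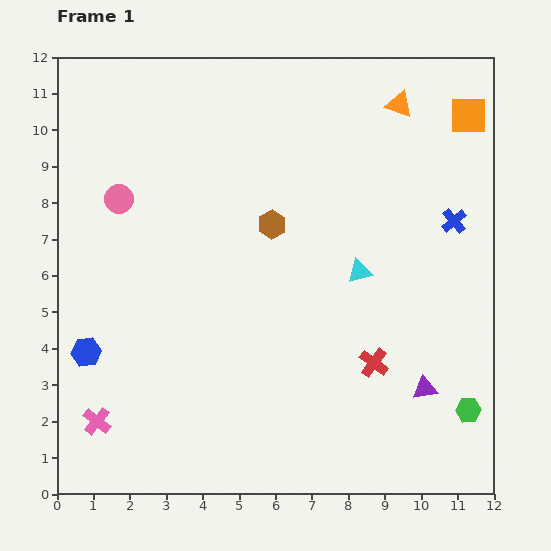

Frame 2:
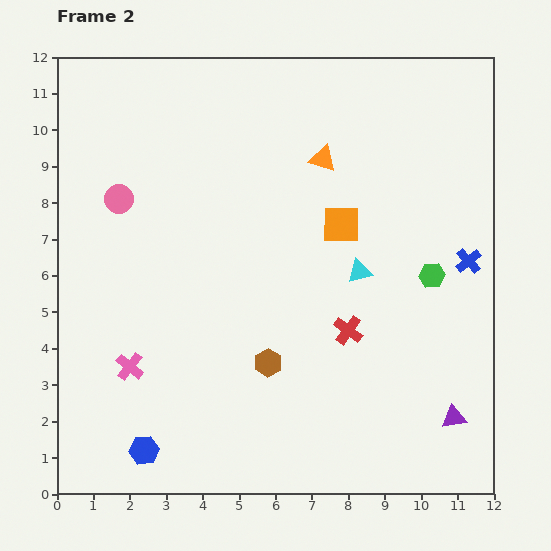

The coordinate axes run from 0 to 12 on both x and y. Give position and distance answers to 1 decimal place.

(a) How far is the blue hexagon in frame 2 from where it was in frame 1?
3.1

The blue hexagon moved from (0.8, 3.9) to (2.4, 1.2), a distance of √(1.6² + 2.7²) ≈ 3.1.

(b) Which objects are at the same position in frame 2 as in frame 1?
the pink circle, the cyan triangle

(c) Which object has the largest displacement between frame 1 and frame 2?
the orange square

(moved 4.6; next 3.8)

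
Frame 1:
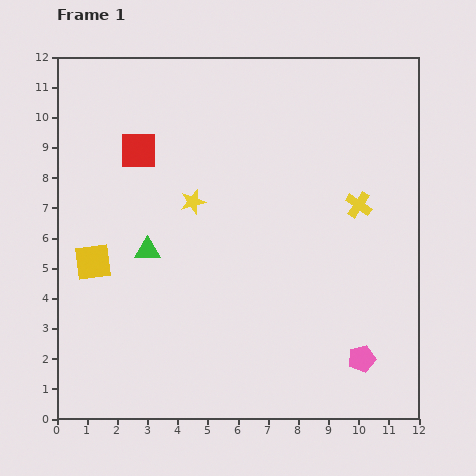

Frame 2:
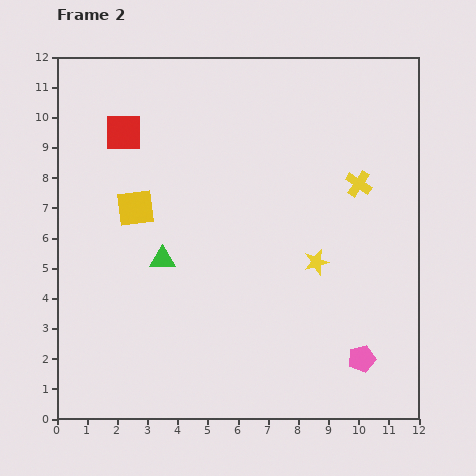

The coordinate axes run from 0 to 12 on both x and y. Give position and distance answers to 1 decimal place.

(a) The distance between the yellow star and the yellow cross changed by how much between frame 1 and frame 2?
-2.5

Distance in frame 1: 5.5. Distance in frame 2: 3.0.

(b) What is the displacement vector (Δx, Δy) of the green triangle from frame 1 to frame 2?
(0.5, -0.3)

The green triangle was at (3.0, 5.6) in frame 1 and (3.5, 5.3) in frame 2.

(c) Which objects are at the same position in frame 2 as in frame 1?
the pink pentagon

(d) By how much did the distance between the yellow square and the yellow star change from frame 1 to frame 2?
+2.4

Distance in frame 1: 3.9. Distance in frame 2: 6.3.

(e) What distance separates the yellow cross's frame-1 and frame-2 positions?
0.7

The yellow cross moved from (10.0, 7.1) to (10.0, 7.8), a distance of √(0.0² + 0.7²) ≈ 0.7.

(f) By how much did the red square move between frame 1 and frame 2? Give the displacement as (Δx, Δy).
(-0.5, 0.6)

The red square was at (2.7, 8.9) in frame 1 and (2.2, 9.5) in frame 2.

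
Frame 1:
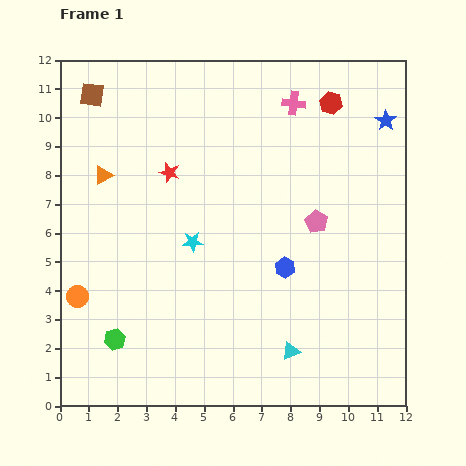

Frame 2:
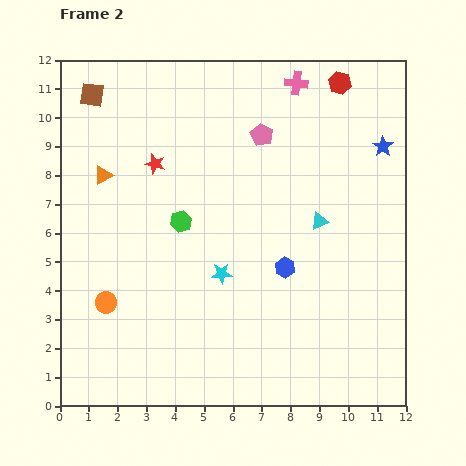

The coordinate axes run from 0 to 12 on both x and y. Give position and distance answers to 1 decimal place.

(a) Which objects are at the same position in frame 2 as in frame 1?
the orange triangle, the brown square, the blue hexagon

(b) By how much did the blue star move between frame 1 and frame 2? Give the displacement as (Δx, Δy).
(-0.1, -0.9)

The blue star was at (11.3, 9.9) in frame 1 and (11.2, 9.0) in frame 2.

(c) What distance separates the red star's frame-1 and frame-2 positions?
0.6

The red star moved from (3.8, 8.1) to (3.3, 8.4), a distance of √(0.5² + 0.3²) ≈ 0.6.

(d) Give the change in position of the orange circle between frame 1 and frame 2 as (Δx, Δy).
(1.0, -0.2)

The orange circle was at (0.6, 3.8) in frame 1 and (1.6, 3.6) in frame 2.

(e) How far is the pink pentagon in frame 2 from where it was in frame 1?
3.6

The pink pentagon moved from (8.9, 6.4) to (7.0, 9.4), a distance of √(1.9² + 3.0²) ≈ 3.6.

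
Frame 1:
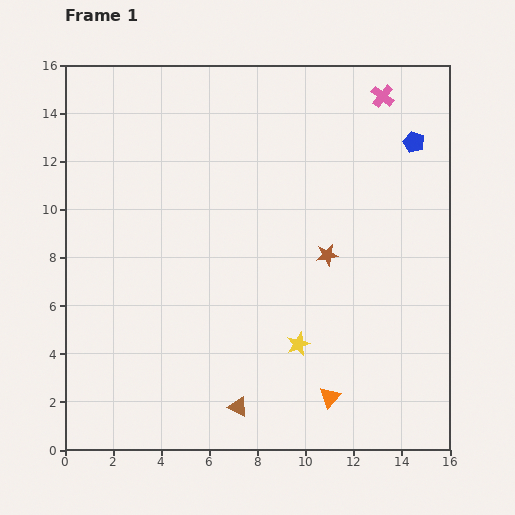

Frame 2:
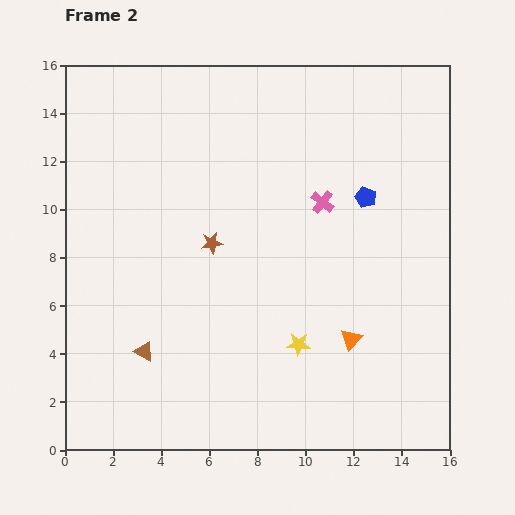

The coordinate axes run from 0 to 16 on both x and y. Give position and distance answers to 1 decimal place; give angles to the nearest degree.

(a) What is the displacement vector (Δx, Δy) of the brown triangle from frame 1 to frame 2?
(-3.9, 2.3)

The brown triangle was at (7.2, 1.8) in frame 1 and (3.3, 4.1) in frame 2.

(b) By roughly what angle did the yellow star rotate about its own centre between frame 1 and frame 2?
26° clockwise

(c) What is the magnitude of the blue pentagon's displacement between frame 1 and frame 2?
3.0

The blue pentagon moved from (14.5, 12.8) to (12.5, 10.5), a distance of √(2.0² + 2.3²) ≈ 3.0.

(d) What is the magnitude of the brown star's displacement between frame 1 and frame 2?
4.8

The brown star moved from (10.9, 8.1) to (6.1, 8.6), a distance of √(4.8² + 0.5²) ≈ 4.8.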